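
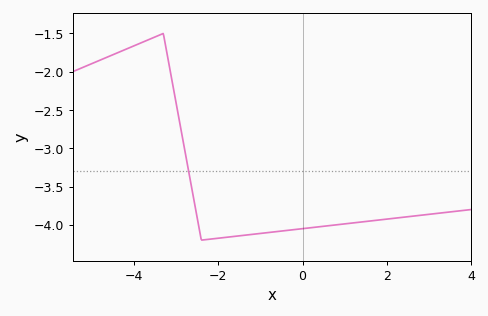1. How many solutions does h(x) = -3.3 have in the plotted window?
1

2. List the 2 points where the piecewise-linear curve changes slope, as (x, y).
(-3.3, -1.5); (-2.4, -4.2)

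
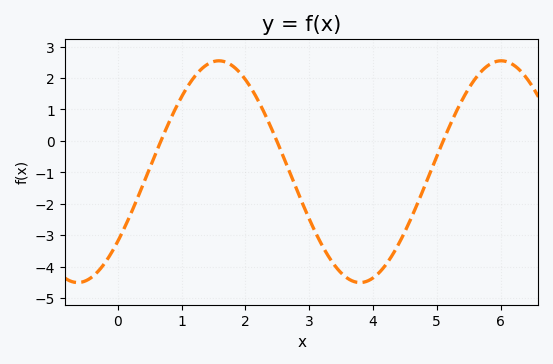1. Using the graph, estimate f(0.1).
-2.79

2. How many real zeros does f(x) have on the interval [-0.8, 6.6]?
3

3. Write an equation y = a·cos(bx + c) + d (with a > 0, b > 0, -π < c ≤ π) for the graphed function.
y = 3.53cos(1.42x - 2.25) - 0.98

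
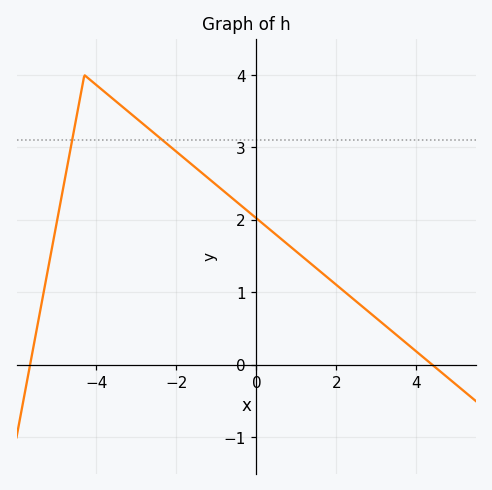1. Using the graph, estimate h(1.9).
1.1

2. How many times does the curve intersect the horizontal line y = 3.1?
2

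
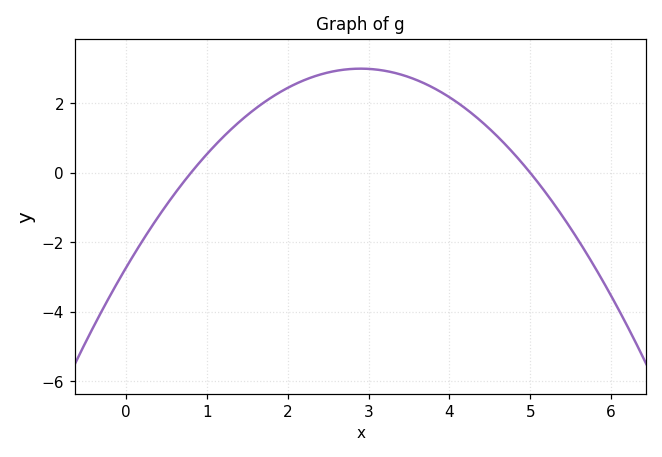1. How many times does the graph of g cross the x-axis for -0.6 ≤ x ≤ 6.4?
2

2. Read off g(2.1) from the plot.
2.56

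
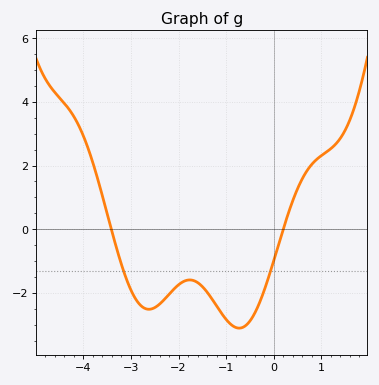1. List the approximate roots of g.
-3.4, 0.2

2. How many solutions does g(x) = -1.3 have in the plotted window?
2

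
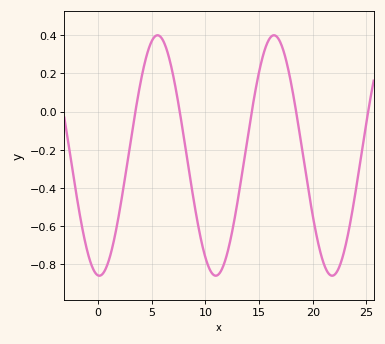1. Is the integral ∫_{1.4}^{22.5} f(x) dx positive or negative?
negative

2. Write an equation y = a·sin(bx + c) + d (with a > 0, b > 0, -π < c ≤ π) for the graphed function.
y = 0.63sin(0.58x - 1.65) - 0.23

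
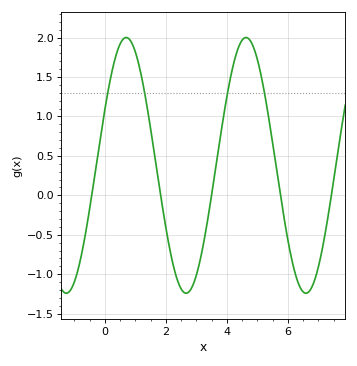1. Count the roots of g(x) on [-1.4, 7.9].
5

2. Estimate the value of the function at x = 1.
1.8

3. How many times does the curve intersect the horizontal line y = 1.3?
4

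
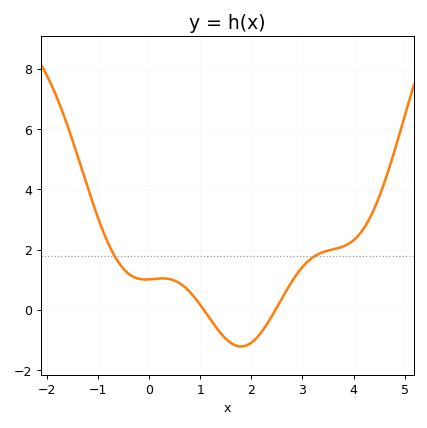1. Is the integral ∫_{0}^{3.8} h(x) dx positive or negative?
positive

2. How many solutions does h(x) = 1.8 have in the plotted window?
2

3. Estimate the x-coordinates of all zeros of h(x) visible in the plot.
1.1, 2.5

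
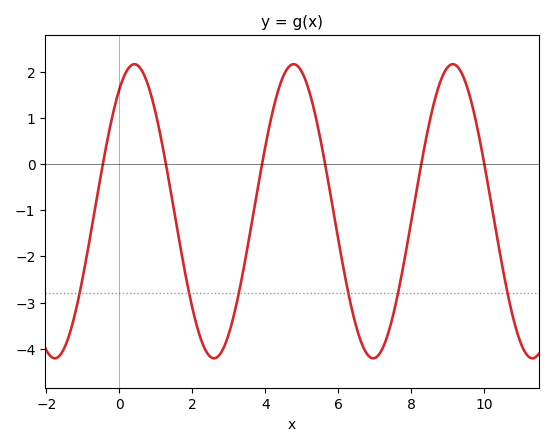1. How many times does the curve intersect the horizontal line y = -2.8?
6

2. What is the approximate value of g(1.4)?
-0.562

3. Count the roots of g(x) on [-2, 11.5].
6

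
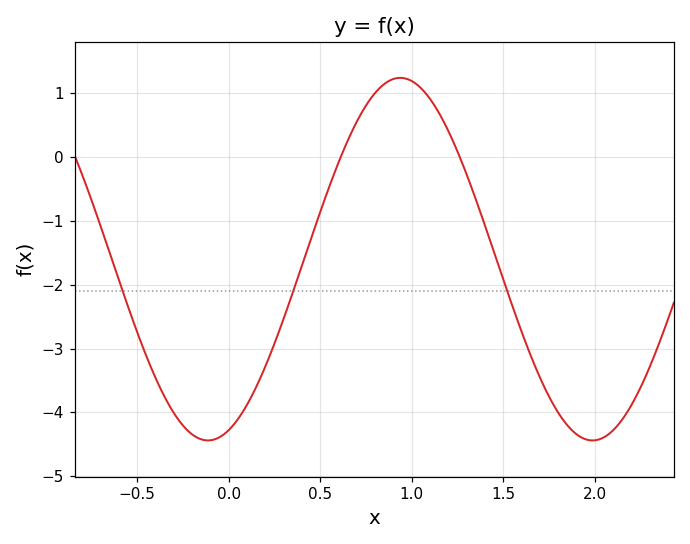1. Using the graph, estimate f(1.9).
-4.34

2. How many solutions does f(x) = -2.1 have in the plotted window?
3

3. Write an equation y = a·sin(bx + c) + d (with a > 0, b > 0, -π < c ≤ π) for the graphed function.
y = 2.84sin(2.99x - 1.23) - 1.6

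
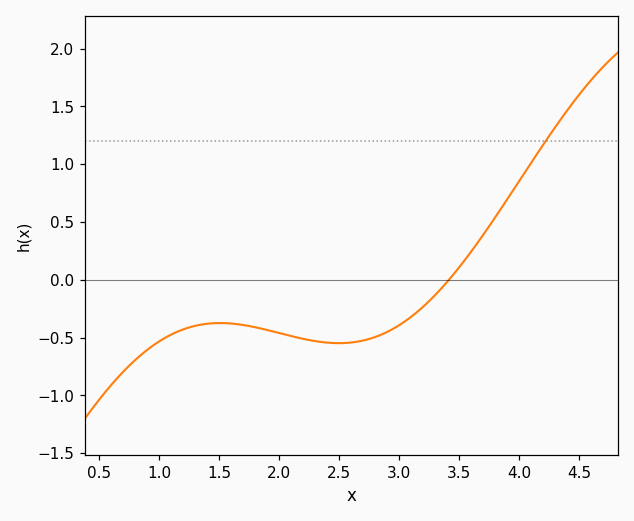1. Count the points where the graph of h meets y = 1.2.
1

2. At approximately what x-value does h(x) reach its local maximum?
1.51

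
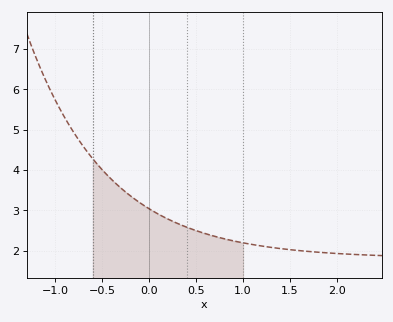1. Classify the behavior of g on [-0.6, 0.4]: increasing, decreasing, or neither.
decreasing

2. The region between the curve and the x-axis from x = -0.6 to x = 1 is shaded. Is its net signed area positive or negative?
positive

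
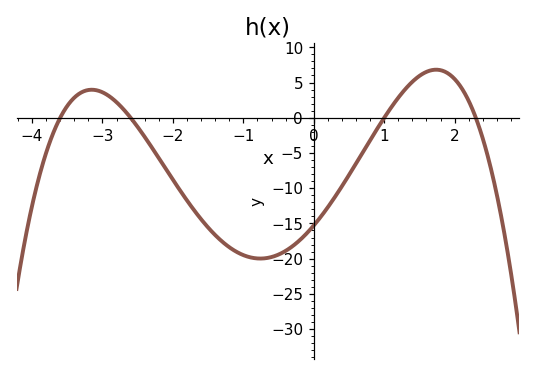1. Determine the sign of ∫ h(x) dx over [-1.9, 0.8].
negative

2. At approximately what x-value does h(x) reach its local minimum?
-0.8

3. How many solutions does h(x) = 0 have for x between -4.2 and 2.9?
4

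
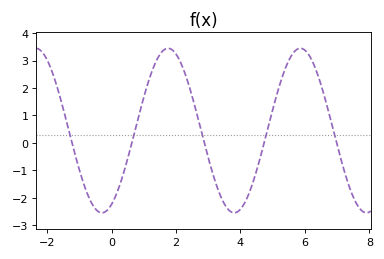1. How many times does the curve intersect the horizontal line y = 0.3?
5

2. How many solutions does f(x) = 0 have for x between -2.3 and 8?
5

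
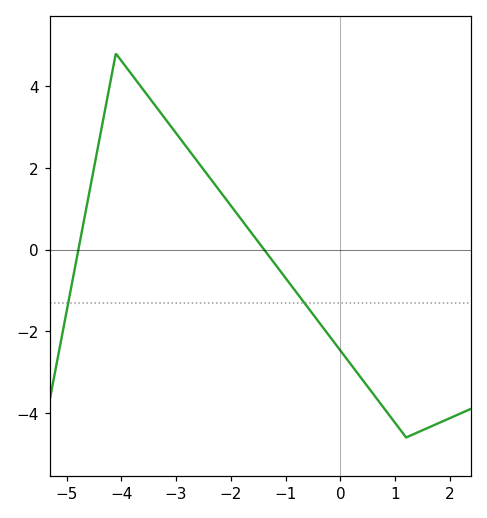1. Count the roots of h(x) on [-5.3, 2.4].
2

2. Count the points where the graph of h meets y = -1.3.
2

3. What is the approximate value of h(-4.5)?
2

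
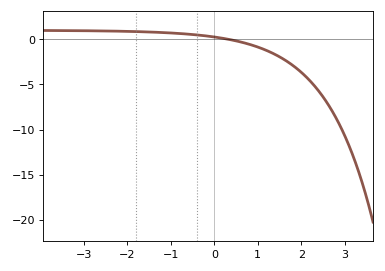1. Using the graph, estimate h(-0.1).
0.325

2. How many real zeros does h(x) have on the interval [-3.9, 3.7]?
1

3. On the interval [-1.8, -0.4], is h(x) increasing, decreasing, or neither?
decreasing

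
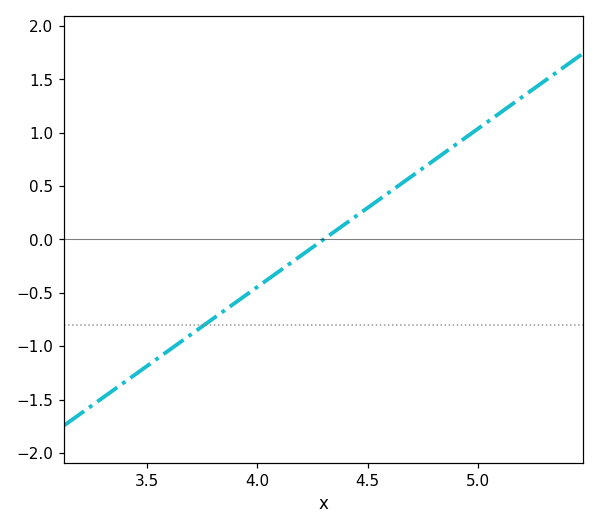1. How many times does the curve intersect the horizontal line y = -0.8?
1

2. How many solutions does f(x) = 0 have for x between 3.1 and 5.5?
1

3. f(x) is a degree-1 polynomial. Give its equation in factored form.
y = 1.48(x - 4.3)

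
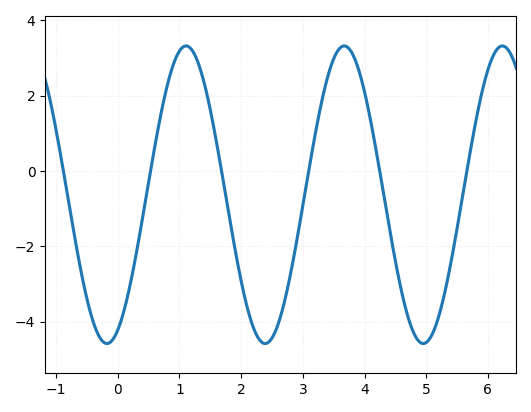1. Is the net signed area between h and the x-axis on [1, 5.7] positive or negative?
negative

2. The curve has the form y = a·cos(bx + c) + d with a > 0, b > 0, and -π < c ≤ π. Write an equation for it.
y = 3.95cos(2.45x - 2.71) - 0.63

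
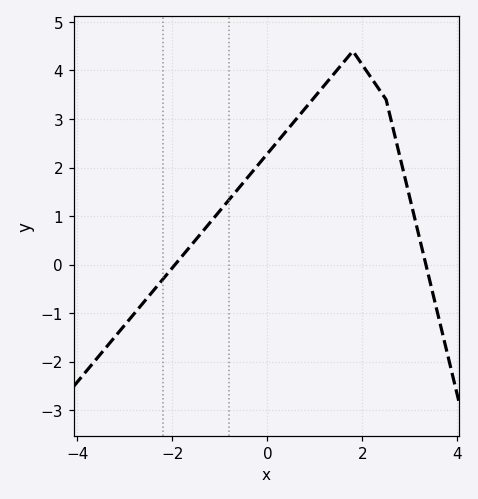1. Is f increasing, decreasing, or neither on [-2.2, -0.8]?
increasing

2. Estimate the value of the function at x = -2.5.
-0.6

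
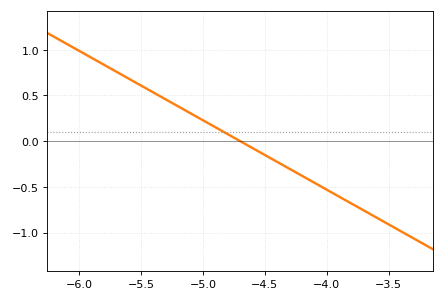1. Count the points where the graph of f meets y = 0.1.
1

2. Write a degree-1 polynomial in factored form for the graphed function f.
y = -0.76(x + 4.7)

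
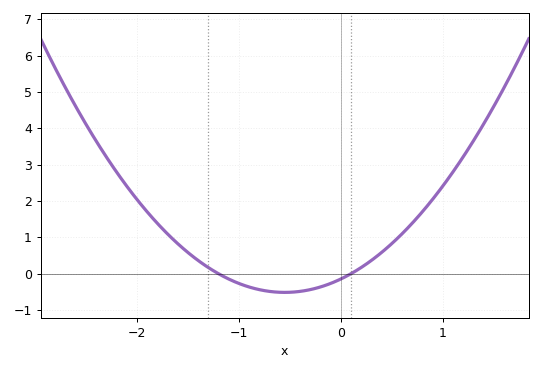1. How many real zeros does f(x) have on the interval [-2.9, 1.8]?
2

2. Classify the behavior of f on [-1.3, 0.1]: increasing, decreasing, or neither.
neither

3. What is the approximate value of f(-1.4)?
0.4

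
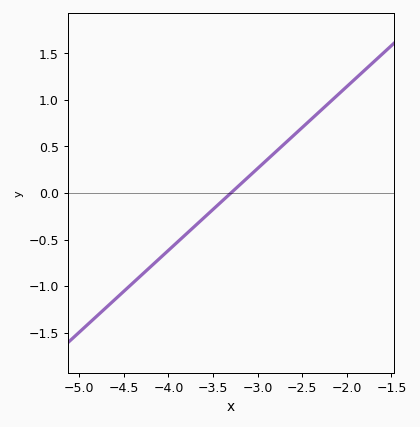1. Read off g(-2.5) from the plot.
0.704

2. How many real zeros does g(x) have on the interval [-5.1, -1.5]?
1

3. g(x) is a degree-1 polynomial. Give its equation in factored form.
y = 0.88(x + 3.3)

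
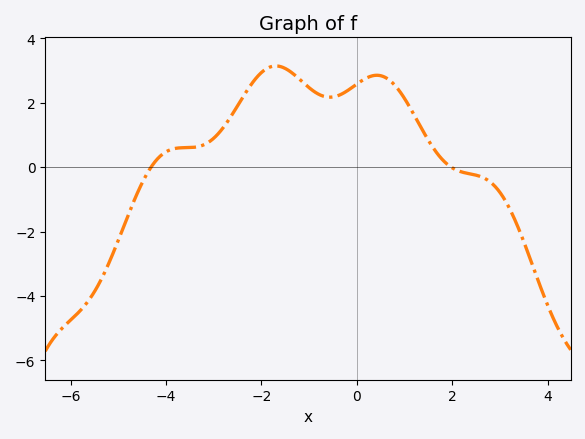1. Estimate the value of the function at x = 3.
-0.784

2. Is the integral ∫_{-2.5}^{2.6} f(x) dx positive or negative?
positive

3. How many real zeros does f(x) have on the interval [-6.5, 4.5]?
2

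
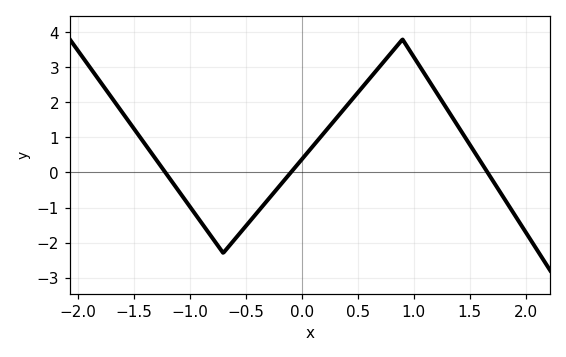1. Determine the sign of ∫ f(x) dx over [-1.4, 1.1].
positive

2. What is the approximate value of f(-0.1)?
-0.013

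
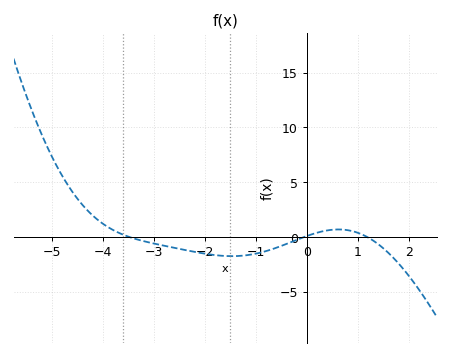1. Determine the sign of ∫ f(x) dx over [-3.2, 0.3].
negative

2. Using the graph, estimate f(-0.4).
-0.616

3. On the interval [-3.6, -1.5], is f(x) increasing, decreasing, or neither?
decreasing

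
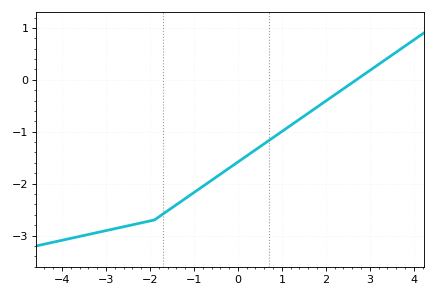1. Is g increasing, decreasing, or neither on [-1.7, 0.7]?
increasing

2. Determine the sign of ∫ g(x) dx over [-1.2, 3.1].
negative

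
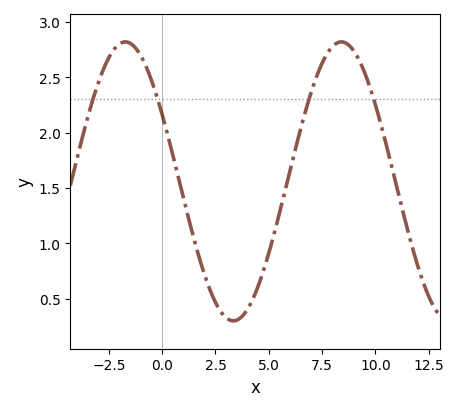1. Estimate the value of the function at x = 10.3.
2.05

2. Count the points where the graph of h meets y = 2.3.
4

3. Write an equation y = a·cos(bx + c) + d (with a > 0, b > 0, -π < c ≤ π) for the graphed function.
y = 1.26cos(0.62x + 1.1) + 1.56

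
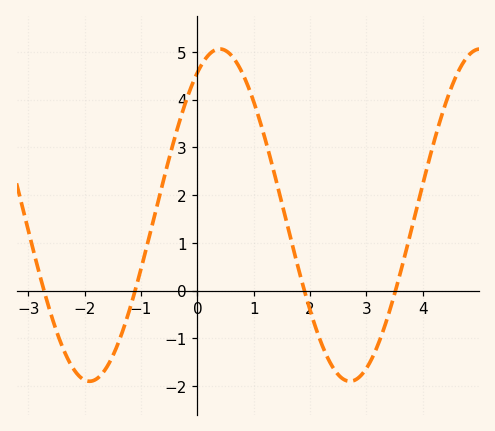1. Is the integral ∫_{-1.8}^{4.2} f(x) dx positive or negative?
positive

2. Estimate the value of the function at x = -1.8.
-1.9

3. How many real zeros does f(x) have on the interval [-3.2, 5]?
4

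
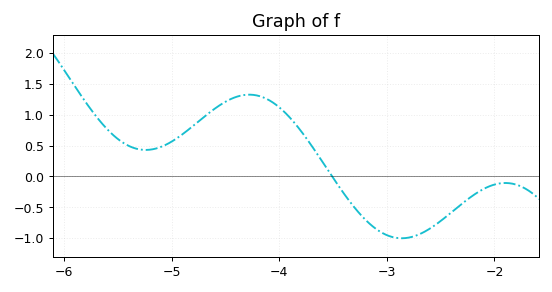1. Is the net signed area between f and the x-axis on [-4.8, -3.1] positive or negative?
positive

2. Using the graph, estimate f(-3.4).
-0.25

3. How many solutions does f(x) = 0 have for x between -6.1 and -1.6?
1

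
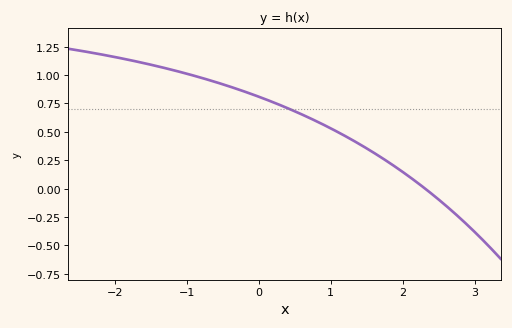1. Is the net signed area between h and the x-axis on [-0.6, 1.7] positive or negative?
positive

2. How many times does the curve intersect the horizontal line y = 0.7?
1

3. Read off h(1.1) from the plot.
0.498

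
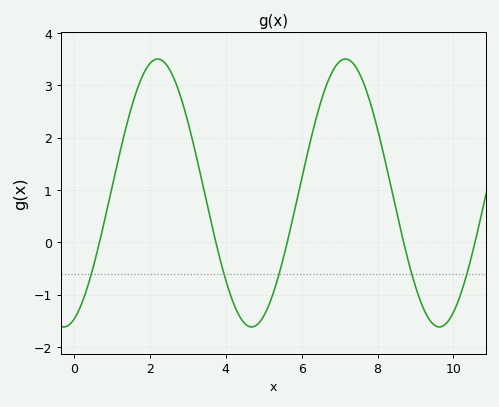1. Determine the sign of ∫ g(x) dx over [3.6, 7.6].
positive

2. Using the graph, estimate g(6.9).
3.4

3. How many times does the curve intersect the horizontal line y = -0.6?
5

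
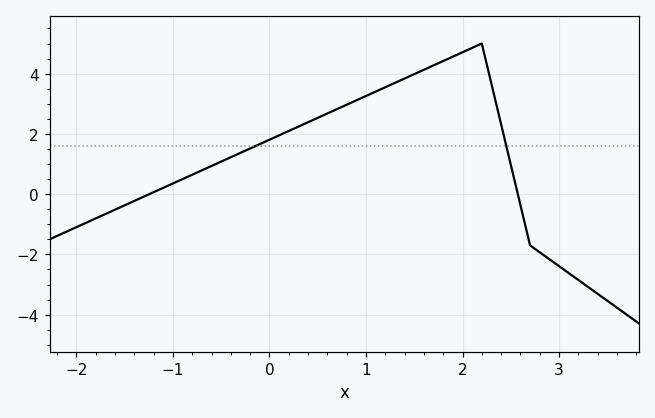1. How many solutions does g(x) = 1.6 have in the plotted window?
2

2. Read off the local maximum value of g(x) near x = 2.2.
5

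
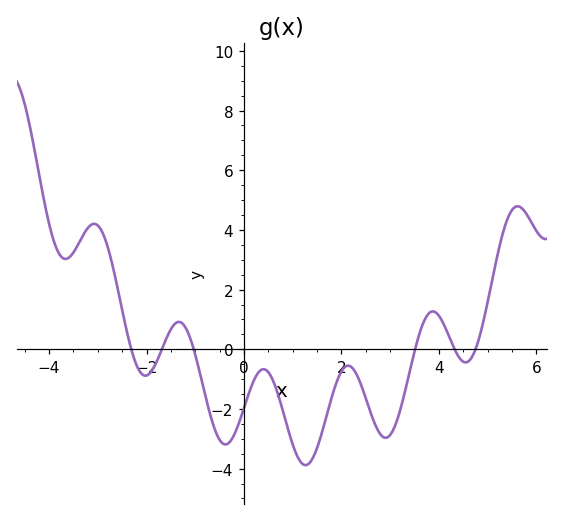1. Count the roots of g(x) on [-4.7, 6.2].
6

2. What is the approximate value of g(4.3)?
0.087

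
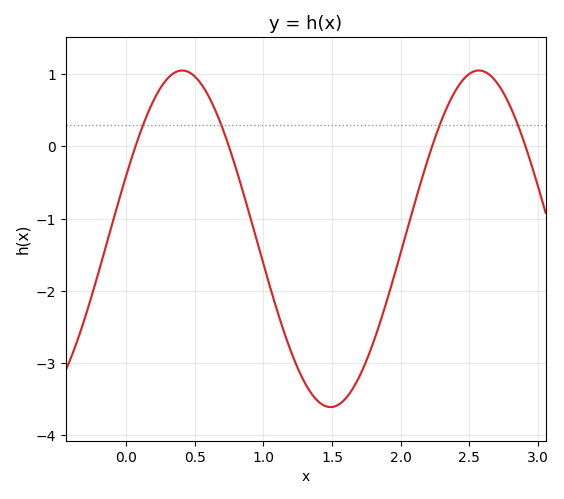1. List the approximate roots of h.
0.05, 0.75, 2.25, 2.9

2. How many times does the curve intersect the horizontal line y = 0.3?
4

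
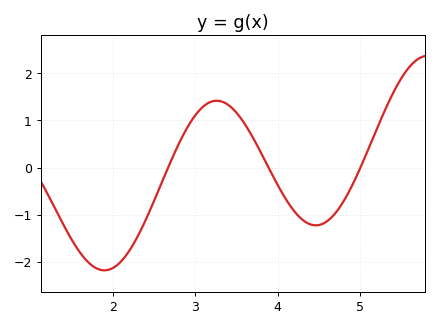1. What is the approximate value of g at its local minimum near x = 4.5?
-1.22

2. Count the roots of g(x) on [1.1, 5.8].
3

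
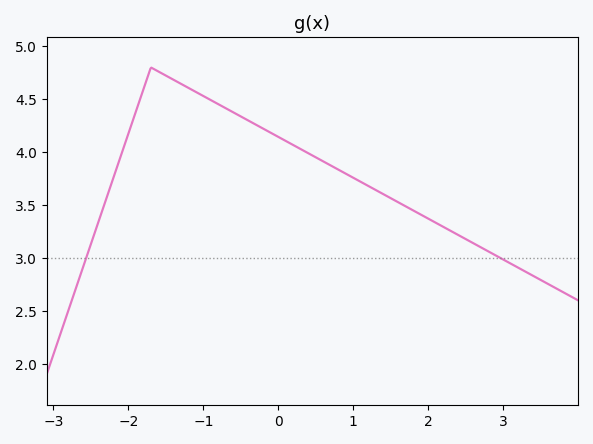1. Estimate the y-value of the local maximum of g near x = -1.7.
4.8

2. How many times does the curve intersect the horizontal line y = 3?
2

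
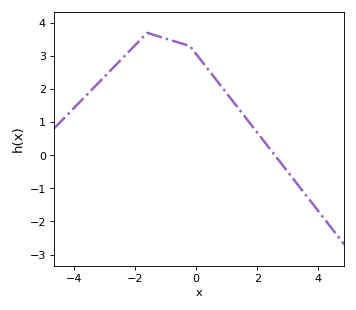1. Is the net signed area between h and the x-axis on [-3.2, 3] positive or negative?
positive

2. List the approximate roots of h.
2.58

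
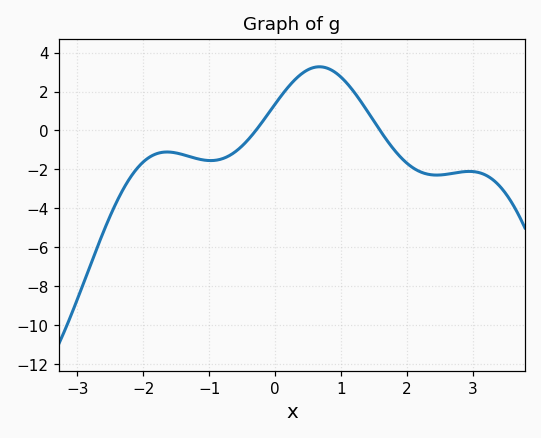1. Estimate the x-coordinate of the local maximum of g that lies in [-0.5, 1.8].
0.675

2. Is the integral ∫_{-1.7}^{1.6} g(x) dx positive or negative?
positive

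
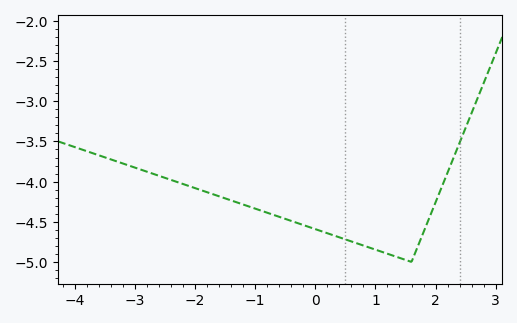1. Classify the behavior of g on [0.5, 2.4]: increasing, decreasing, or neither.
neither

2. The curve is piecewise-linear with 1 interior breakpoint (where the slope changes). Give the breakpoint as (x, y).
(1.6, -5)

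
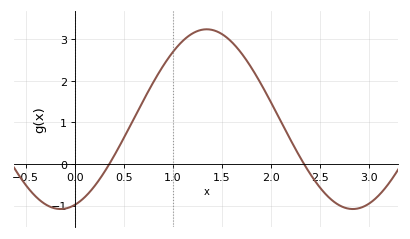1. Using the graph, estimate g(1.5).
3.13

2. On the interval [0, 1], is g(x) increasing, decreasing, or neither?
increasing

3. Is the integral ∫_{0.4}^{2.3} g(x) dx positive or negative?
positive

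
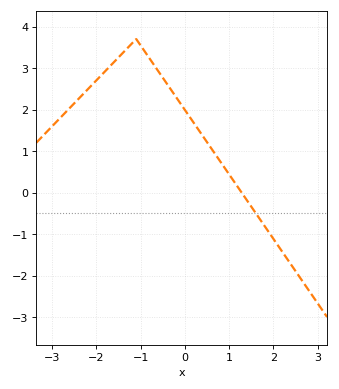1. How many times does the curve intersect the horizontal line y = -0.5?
1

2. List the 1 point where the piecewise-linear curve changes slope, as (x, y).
(-1.1, 3.7)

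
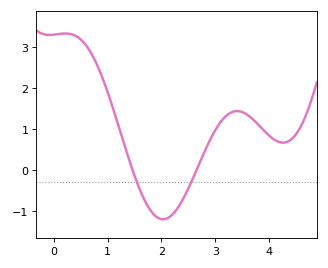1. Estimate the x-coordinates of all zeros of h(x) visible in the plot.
1.5, 2.7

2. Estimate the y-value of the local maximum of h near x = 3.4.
1.4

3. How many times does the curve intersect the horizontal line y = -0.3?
2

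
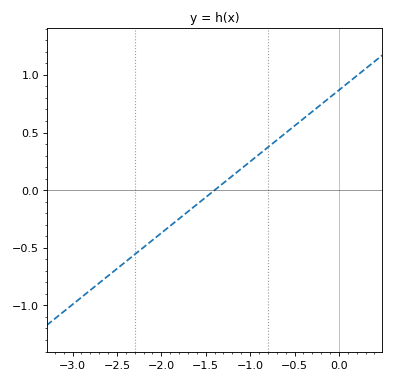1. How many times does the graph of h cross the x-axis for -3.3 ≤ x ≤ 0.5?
1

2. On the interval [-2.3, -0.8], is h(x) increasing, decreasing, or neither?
increasing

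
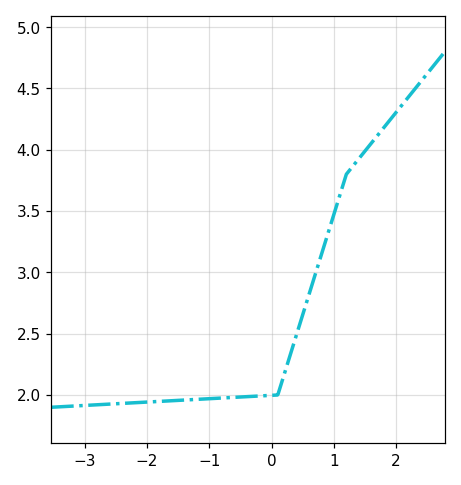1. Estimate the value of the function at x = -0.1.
1.99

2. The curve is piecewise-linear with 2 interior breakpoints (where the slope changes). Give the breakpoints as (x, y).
(0.1, 2); (1.2, 3.8)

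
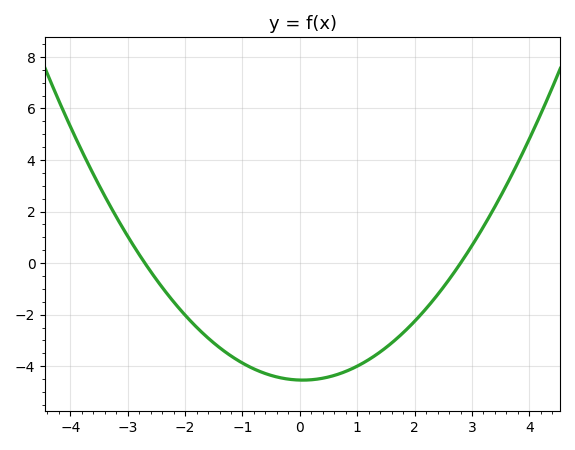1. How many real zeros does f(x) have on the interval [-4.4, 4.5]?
2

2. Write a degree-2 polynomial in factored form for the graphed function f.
y = 0.6(x + 2.7)(x - 2.8)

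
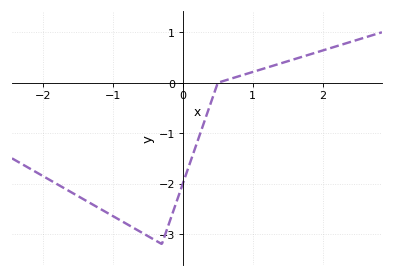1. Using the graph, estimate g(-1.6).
-2.2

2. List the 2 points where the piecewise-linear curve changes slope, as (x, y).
(-0.3, -3.2); (0.5, 0)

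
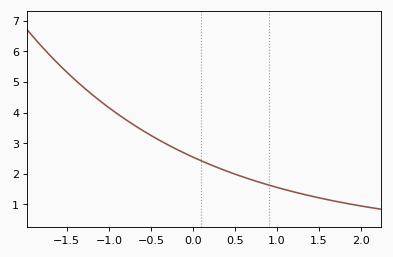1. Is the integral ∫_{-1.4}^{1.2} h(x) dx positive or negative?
positive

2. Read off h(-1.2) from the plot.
4.6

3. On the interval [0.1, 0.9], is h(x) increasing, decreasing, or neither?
decreasing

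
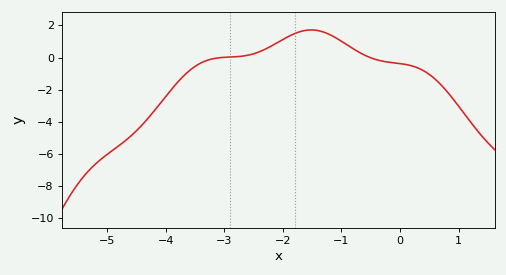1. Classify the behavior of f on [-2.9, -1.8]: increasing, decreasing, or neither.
increasing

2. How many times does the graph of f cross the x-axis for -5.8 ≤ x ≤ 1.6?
2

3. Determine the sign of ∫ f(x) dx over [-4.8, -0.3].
negative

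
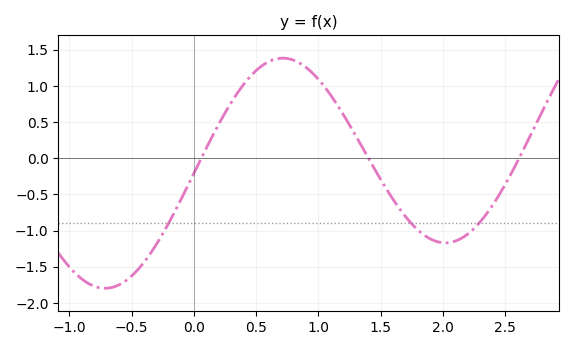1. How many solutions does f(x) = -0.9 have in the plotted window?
3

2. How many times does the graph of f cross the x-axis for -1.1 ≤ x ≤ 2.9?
3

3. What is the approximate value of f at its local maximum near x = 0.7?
1.38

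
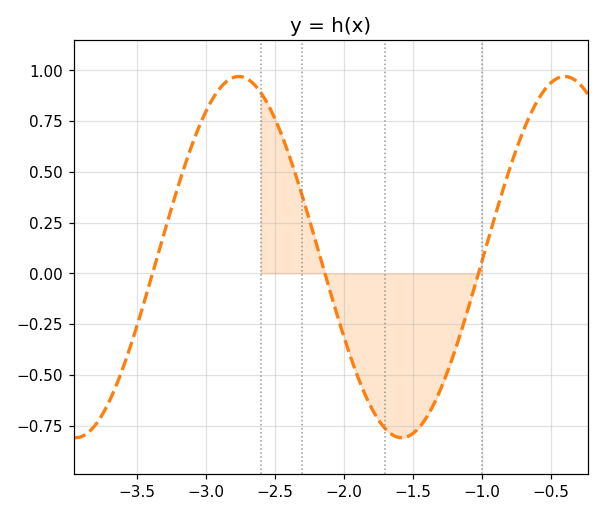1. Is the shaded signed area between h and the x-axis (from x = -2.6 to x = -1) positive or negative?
negative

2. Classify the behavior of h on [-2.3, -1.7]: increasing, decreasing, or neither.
decreasing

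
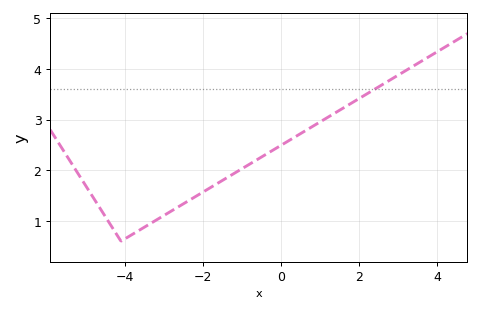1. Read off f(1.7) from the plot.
3.3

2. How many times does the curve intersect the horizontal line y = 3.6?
1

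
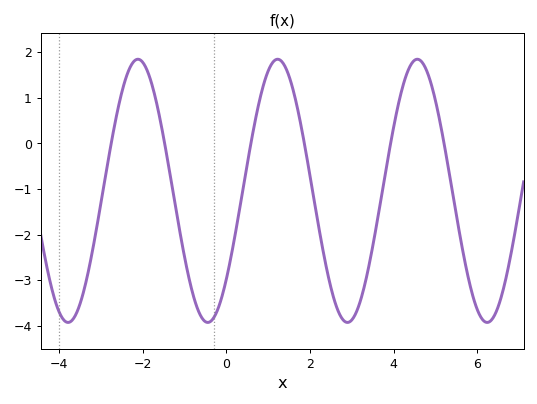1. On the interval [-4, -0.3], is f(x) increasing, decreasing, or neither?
neither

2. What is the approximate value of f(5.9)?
-3.37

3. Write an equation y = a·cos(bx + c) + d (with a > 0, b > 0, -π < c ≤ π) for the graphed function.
y = 2.89cos(1.88x - 2.3) - 1.04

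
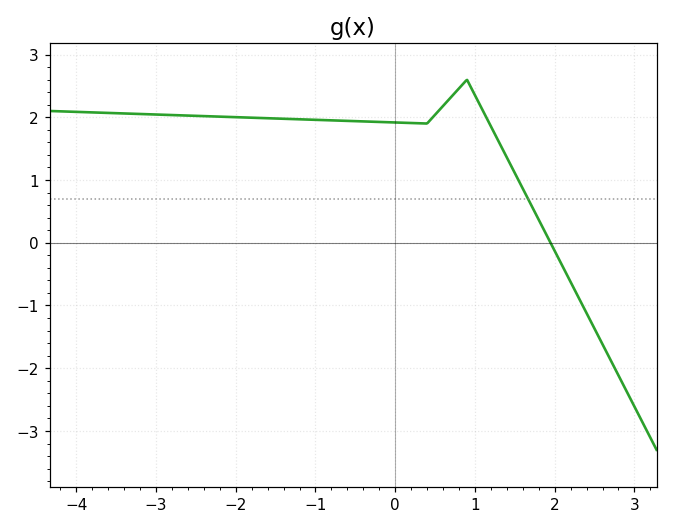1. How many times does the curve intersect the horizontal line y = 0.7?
1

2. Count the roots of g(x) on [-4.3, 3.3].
1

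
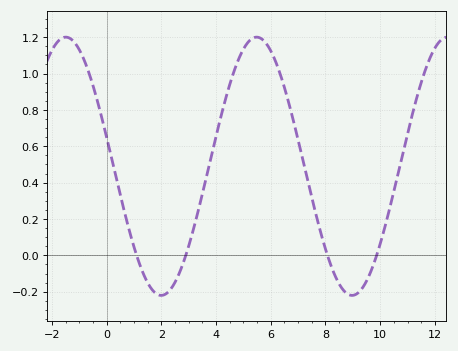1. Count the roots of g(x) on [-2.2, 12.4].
4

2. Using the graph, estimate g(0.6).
0.26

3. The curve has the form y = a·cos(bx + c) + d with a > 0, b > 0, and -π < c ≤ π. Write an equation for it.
y = 0.71cos(0.9x + 1.3) + 0.49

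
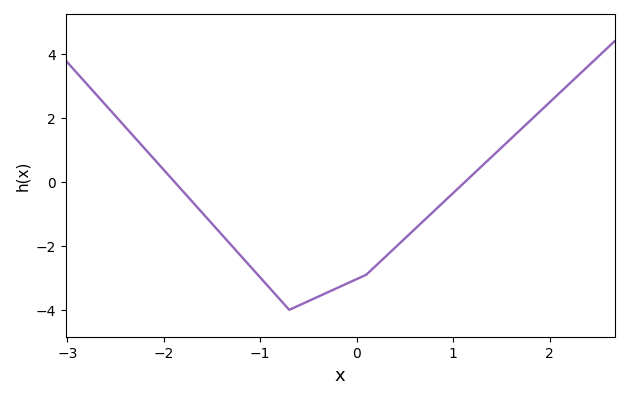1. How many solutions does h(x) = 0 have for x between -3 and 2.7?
2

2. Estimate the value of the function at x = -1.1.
-2.65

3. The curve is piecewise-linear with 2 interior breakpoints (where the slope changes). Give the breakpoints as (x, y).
(-0.7, -4); (0.1, -2.9)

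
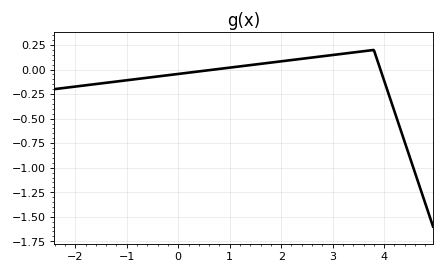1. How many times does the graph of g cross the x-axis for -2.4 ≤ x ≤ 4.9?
2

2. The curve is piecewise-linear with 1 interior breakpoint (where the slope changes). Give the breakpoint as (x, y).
(3.8, 0.2)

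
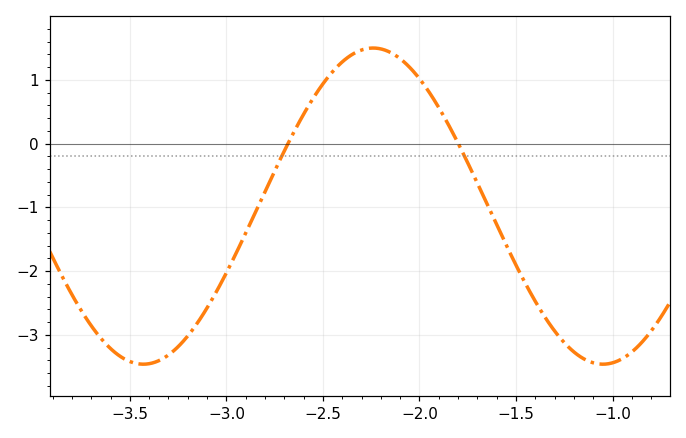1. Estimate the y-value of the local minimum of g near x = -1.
-3.5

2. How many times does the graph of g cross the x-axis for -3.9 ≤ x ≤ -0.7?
2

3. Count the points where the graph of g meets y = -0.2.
2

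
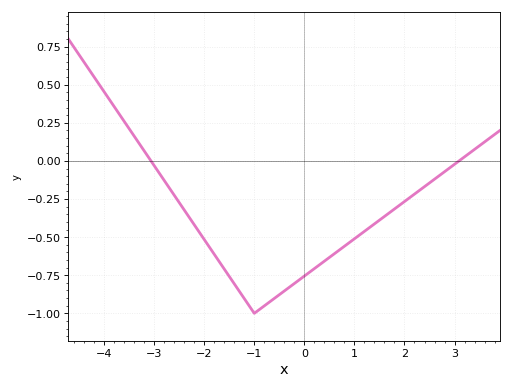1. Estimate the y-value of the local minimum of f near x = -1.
-0.999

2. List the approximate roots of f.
-3.06, 3.09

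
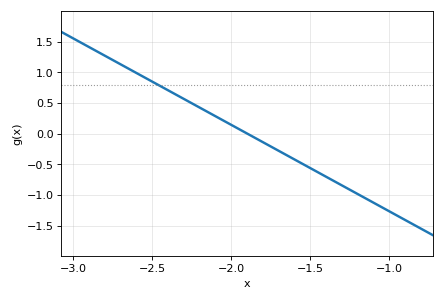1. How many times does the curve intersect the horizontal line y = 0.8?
1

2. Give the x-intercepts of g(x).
-1.9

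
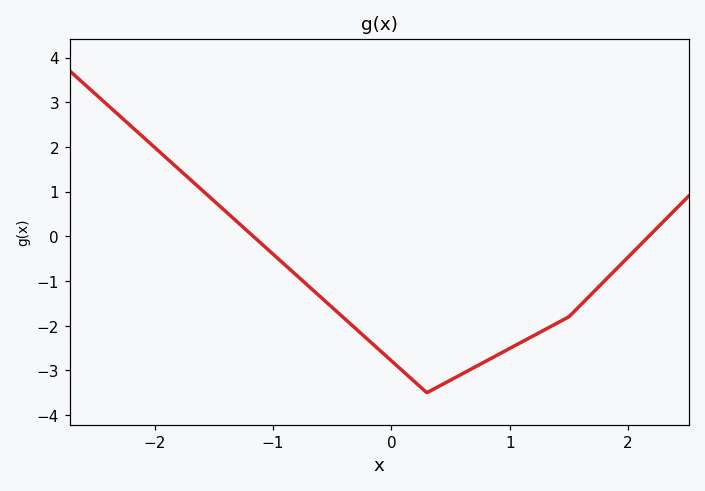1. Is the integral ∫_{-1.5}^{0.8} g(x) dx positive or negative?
negative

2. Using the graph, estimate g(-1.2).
0.081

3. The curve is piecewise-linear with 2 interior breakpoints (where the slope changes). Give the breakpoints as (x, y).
(0.3, -3.5); (1.5, -1.8)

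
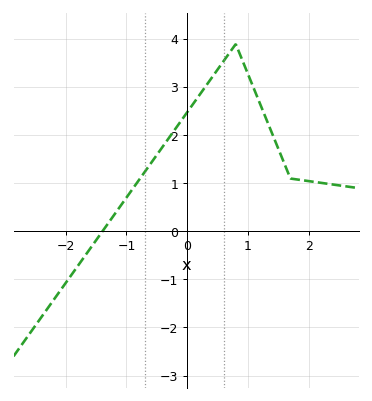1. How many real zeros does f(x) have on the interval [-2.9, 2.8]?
1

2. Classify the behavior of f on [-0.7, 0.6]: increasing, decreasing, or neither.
increasing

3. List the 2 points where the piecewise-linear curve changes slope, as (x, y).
(0.8, 3.9); (1.7, 1.1)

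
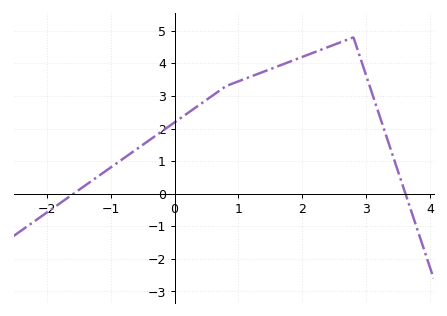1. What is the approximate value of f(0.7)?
3.16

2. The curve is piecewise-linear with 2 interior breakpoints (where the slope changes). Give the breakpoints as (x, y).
(0.8, 3.3); (2.8, 4.8)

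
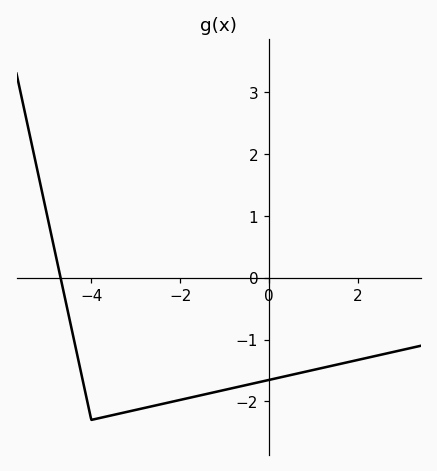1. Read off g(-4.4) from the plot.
-0.97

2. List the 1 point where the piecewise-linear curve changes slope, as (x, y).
(-4, -2.3)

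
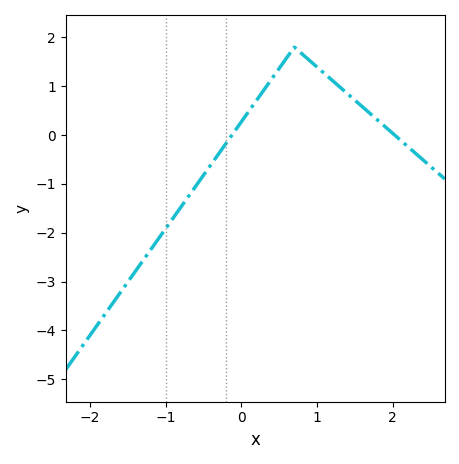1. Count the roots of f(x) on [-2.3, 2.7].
2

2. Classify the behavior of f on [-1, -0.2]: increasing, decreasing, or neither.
increasing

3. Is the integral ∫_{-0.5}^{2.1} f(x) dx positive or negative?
positive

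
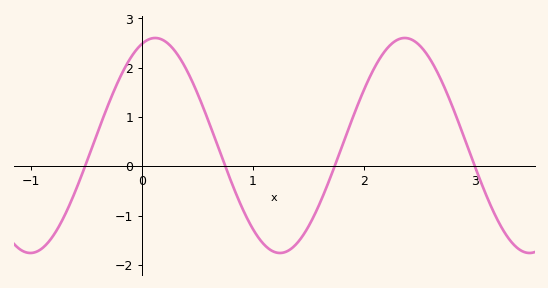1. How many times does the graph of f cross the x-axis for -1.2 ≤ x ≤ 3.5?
4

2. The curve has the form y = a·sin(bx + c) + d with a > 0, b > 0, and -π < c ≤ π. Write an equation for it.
y = 2.18sin(2.79x + 1.24) + 0.42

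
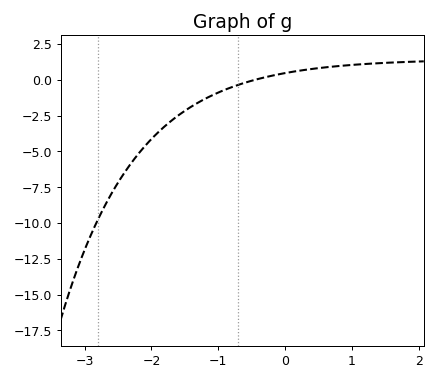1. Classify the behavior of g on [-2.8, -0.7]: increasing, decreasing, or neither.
increasing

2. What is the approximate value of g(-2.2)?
-5.2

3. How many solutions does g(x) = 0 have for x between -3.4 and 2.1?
1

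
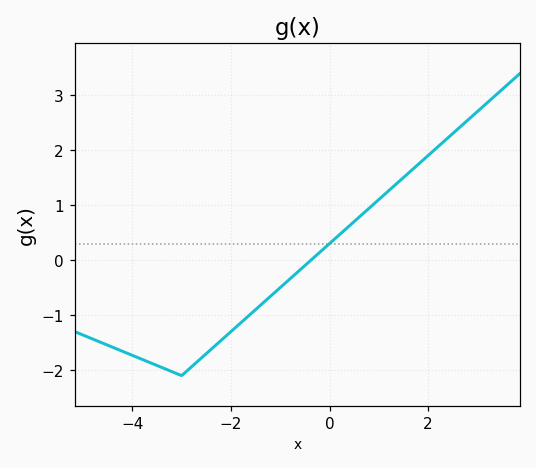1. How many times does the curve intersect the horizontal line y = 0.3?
1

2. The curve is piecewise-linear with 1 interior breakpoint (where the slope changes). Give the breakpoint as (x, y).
(-3, -2.1)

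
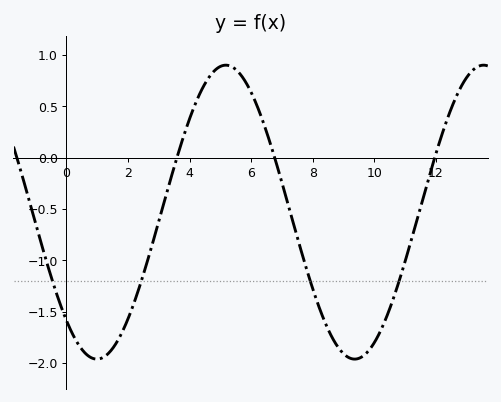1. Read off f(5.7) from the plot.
0.8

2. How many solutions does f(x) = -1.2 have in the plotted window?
4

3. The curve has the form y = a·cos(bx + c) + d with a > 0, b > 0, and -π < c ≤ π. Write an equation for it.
y = 1.43cos(0.75x + 2.4) - 0.53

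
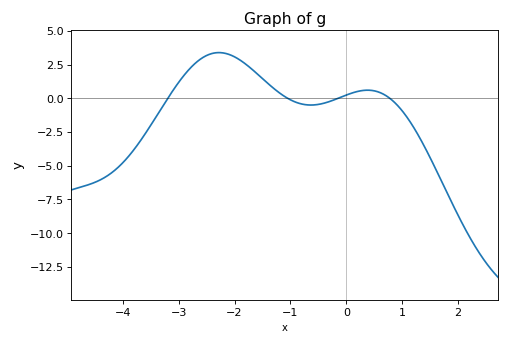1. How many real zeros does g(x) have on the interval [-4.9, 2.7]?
4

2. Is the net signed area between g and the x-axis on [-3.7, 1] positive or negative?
positive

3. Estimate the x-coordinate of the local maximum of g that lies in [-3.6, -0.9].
-2.2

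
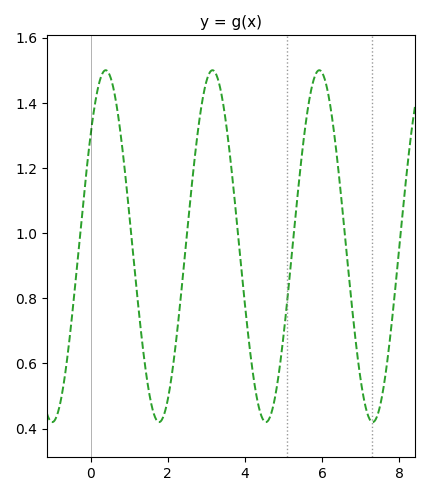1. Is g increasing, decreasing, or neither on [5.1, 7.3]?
neither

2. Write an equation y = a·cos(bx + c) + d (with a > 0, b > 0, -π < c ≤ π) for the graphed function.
y = 0.54cos(2.3x - 0.89) + 0.96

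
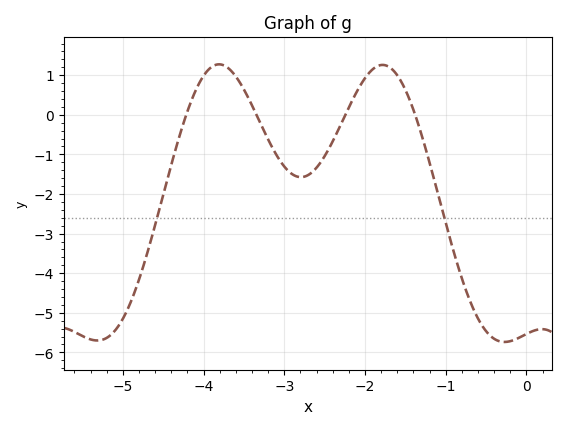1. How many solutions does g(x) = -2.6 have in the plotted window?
2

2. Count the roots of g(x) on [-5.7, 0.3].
4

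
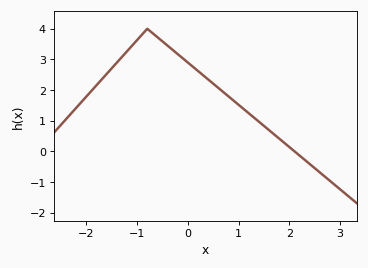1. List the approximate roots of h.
2.1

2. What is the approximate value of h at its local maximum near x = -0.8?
4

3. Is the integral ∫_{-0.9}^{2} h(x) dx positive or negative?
positive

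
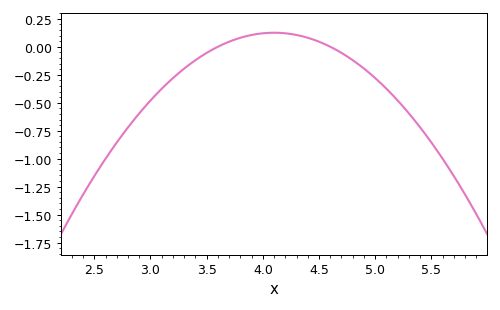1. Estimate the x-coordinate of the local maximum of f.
4.1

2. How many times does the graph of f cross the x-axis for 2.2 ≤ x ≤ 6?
2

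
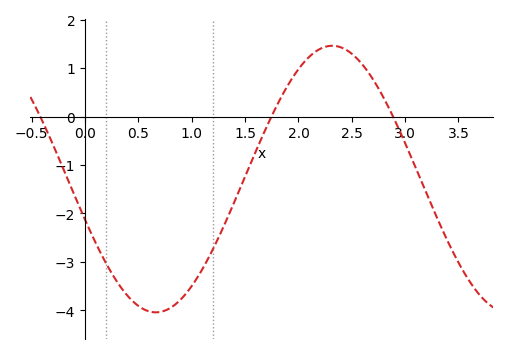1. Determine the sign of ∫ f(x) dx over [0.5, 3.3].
negative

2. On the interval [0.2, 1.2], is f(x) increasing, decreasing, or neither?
neither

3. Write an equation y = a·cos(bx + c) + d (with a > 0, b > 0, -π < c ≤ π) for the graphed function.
y = 2.75cos(1.9x + 1.9) - 1.29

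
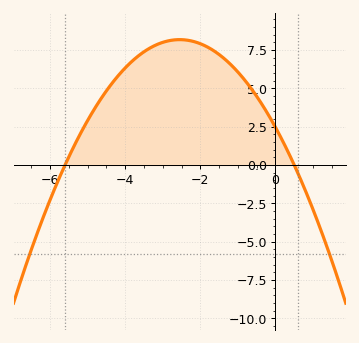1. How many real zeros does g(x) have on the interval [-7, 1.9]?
2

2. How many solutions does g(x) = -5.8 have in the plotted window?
2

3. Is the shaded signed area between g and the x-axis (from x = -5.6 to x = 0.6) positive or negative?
positive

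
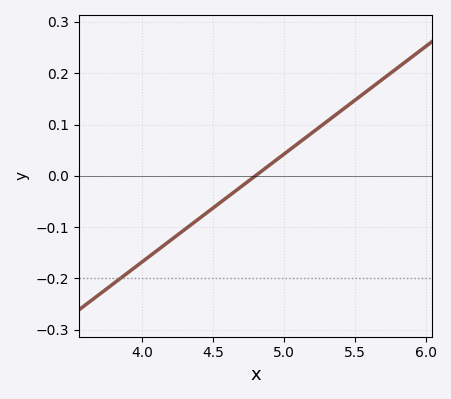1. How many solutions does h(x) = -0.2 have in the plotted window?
1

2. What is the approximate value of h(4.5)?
-0.063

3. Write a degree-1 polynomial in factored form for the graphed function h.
y = 0.21(x - 4.8)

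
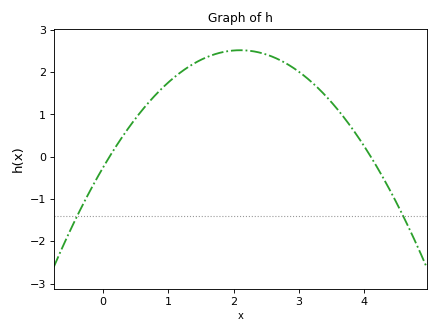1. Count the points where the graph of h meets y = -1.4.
2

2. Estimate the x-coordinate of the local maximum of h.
2.1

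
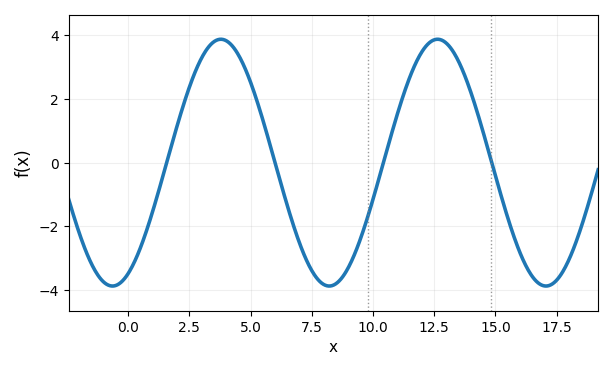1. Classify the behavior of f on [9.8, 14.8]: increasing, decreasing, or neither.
neither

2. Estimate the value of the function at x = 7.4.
-3.2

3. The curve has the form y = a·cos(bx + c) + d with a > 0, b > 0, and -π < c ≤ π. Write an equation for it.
y = 3.88cos(0.71x - 2.7) + 0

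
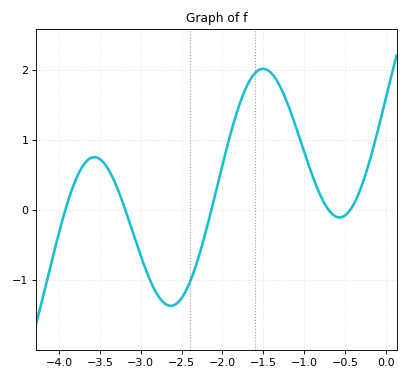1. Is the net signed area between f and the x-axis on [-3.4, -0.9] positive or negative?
positive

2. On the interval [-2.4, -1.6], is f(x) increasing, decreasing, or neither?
increasing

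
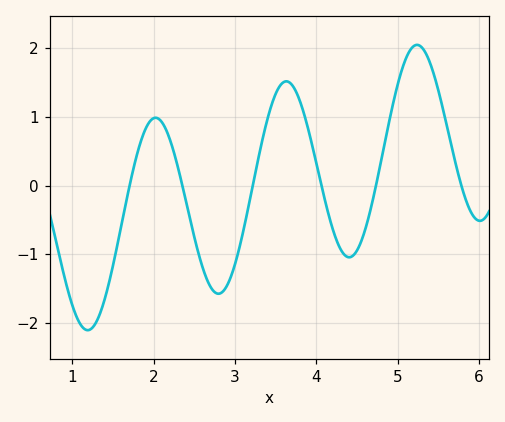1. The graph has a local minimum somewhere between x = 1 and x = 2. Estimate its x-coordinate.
1.19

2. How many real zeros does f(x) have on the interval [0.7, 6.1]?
6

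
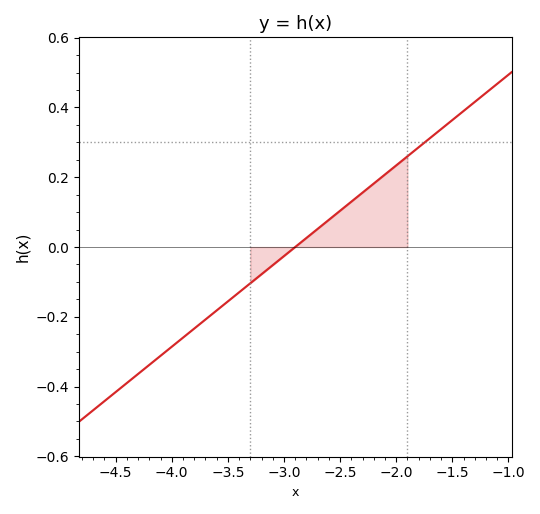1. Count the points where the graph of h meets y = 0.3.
1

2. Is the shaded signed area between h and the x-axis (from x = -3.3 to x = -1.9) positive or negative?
positive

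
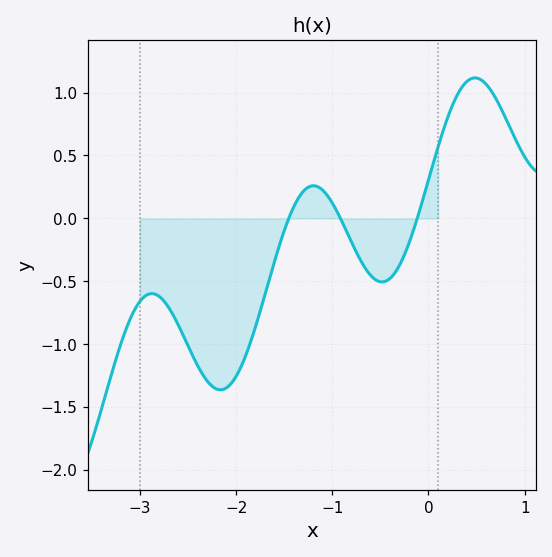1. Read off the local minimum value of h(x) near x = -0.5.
-0.504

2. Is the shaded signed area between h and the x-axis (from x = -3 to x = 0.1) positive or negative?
negative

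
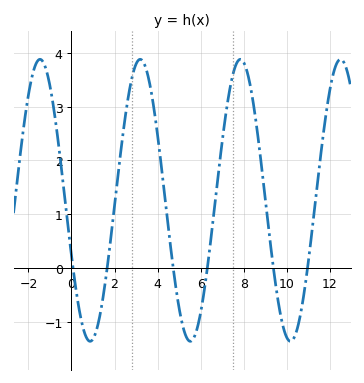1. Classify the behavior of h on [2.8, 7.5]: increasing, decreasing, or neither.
neither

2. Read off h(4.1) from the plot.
2.2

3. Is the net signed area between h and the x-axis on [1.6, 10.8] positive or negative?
positive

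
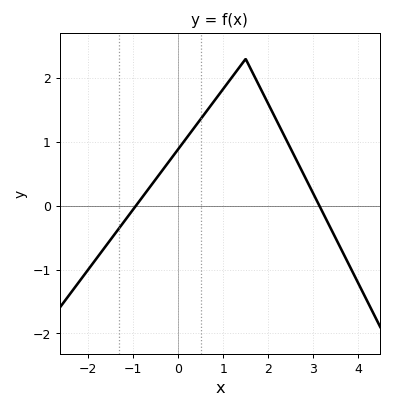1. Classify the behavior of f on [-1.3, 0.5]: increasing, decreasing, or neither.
increasing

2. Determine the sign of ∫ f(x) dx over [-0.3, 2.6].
positive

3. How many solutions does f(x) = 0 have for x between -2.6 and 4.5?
2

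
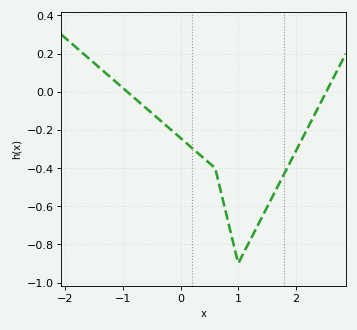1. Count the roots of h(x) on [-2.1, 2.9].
2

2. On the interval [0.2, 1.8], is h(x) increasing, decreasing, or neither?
neither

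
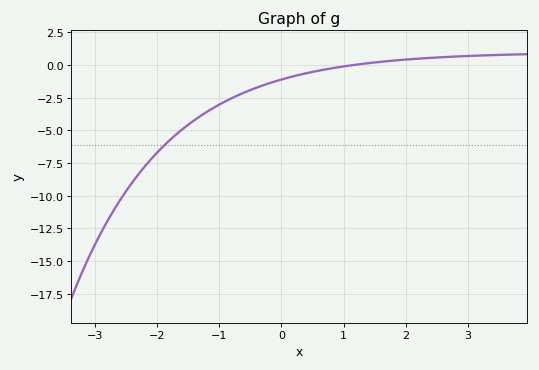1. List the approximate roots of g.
1.16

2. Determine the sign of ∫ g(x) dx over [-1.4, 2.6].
negative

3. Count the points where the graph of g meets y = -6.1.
1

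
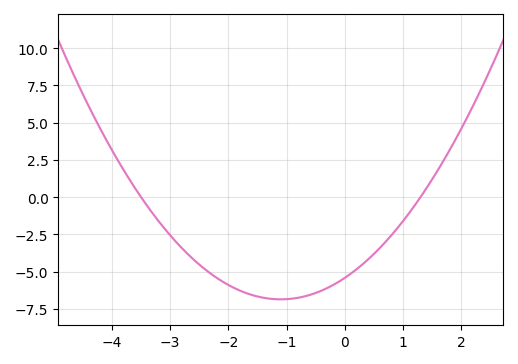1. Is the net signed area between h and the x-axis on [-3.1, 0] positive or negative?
negative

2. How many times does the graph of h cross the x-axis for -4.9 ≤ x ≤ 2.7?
2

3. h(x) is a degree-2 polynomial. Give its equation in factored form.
y = 1.19(x + 3.5)(x - 1.3)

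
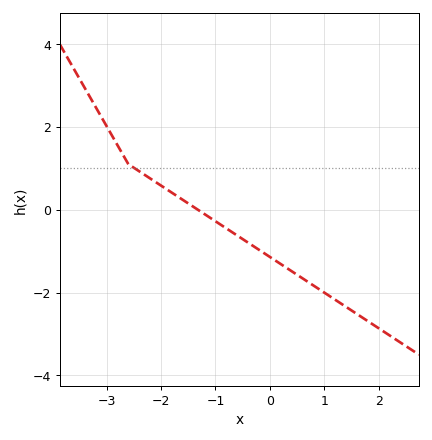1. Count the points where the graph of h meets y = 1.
1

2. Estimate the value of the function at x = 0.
-1.1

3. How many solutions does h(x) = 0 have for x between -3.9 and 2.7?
1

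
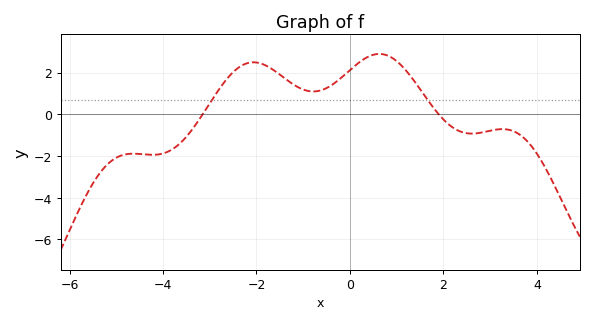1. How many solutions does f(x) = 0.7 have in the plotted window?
2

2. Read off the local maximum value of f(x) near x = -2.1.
2.5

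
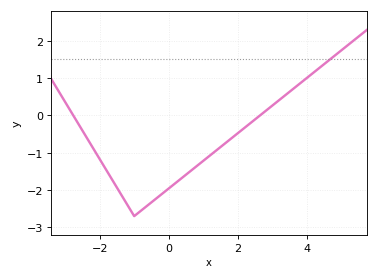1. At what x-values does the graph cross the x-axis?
-2.77, 2.65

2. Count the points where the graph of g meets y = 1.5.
1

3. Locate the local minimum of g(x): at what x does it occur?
-1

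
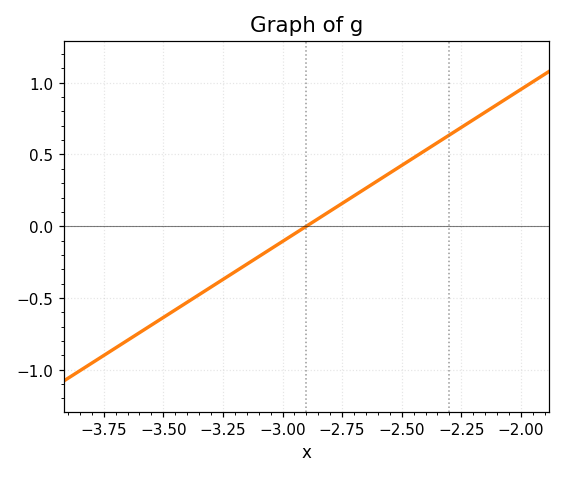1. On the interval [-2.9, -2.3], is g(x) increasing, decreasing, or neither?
increasing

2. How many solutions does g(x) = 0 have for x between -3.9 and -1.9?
1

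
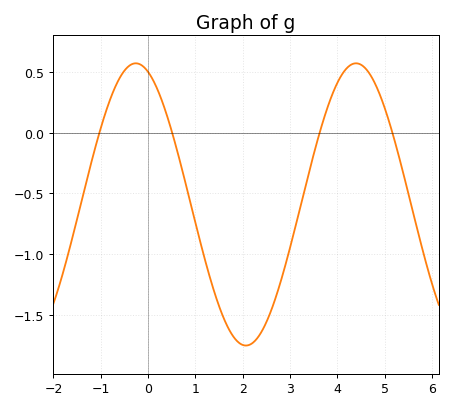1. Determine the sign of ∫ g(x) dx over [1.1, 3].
negative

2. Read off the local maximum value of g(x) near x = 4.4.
0.55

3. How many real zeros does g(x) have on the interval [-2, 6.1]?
4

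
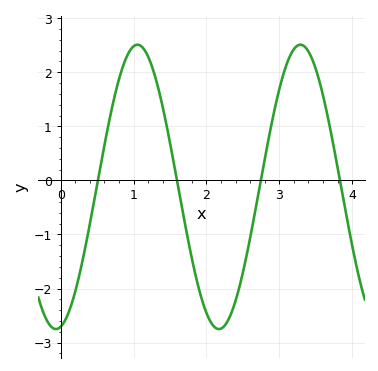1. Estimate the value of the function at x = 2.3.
-2.6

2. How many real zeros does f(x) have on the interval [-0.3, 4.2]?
4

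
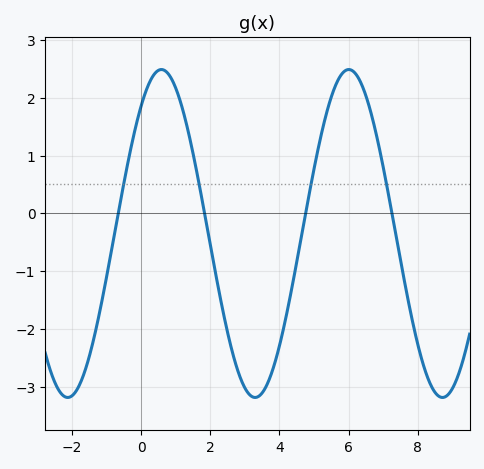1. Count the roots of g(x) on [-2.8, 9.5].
4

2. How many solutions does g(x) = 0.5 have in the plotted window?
4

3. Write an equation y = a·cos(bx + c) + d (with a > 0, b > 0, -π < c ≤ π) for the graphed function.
y = 2.84cos(1.2x - 0.68) - 0.35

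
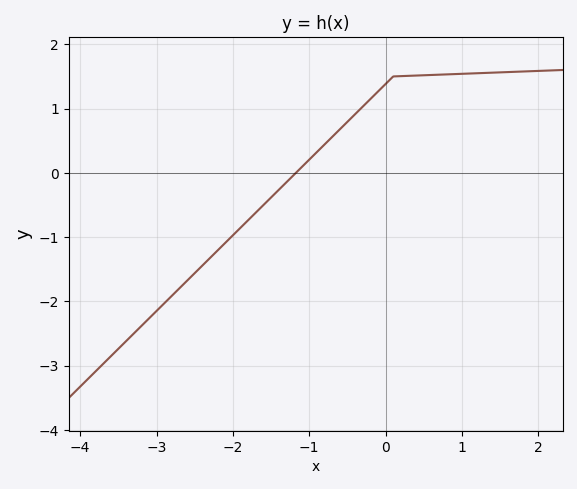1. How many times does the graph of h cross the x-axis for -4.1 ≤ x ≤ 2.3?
1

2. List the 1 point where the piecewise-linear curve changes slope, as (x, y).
(0.1, 1.5)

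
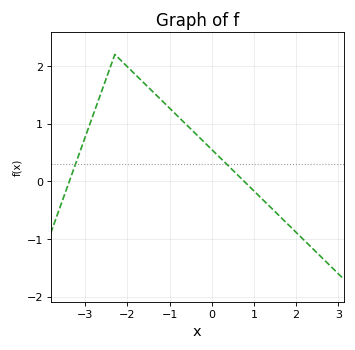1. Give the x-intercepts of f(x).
-3.38, 0.767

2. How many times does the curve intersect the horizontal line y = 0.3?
2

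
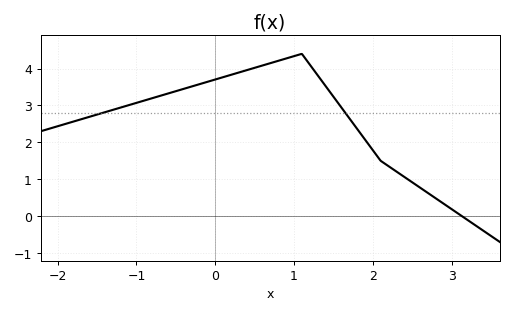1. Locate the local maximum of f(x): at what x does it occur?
1.1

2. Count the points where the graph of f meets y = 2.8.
2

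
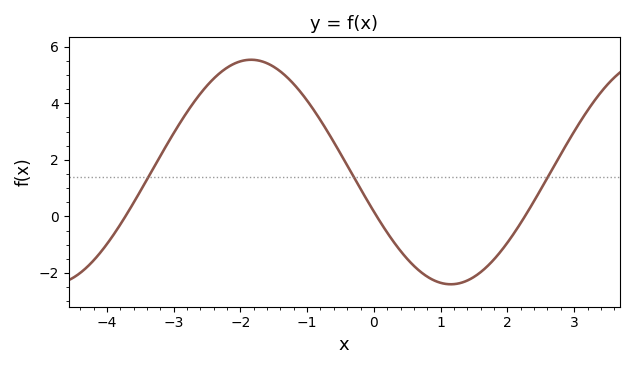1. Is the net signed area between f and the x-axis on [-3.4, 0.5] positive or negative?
positive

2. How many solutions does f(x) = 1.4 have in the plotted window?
3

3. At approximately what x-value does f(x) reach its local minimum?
1.2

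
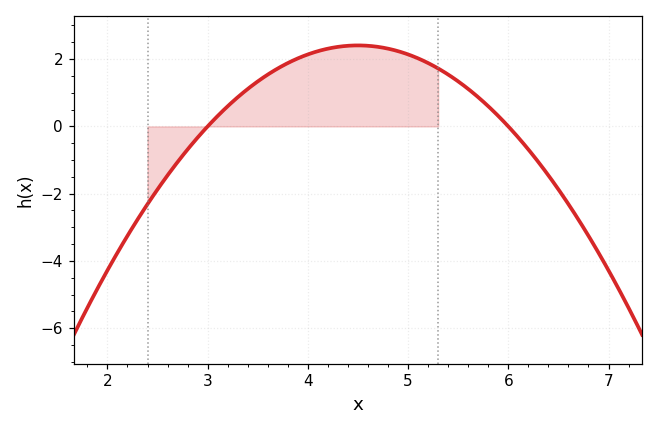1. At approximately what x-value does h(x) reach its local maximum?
4.5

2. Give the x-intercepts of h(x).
3, 6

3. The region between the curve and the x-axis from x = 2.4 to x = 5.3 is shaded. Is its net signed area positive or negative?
positive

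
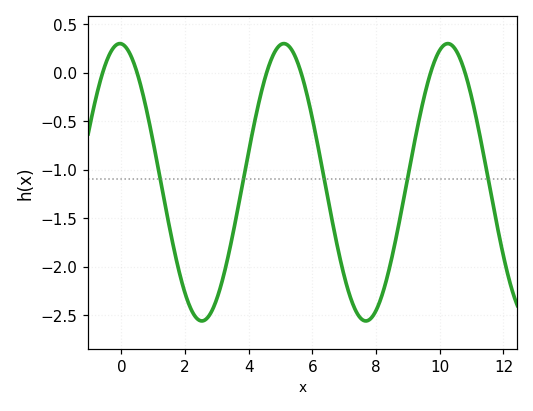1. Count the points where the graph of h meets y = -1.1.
5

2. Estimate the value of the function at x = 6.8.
-1.8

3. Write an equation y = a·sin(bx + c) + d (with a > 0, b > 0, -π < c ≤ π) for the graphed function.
y = 1.43sin(1.2x + 1.6) - 1.13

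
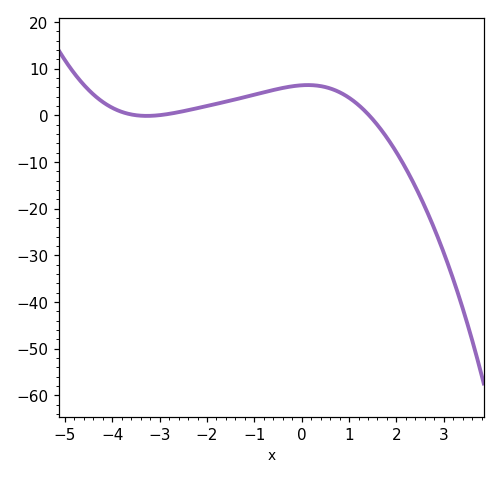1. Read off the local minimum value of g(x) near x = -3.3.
0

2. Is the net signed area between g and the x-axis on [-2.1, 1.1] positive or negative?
positive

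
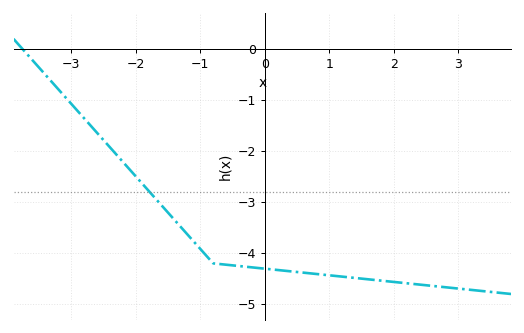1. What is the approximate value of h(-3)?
-1.07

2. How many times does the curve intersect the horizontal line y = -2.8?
1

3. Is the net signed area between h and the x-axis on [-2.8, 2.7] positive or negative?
negative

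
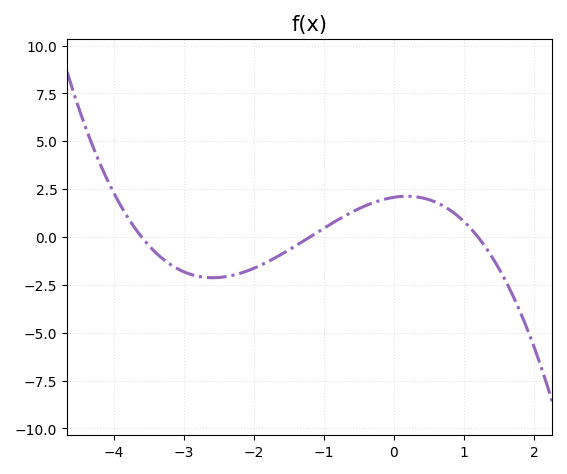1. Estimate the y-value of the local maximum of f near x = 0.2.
2.2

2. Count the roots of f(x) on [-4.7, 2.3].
3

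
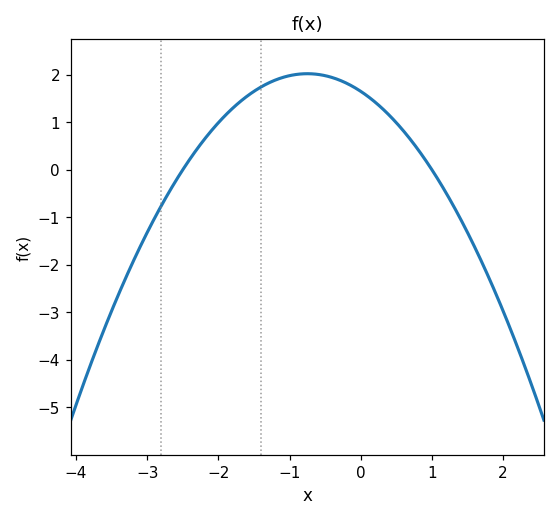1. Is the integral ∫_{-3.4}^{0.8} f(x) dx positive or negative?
positive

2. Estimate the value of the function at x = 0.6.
0.8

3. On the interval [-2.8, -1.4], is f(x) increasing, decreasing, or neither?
increasing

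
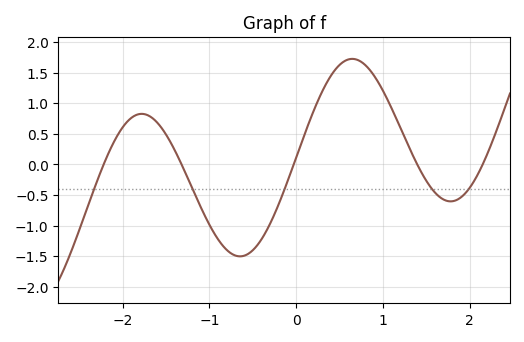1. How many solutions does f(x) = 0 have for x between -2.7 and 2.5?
5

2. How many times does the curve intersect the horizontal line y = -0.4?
5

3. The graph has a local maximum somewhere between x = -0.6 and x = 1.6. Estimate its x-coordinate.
0.6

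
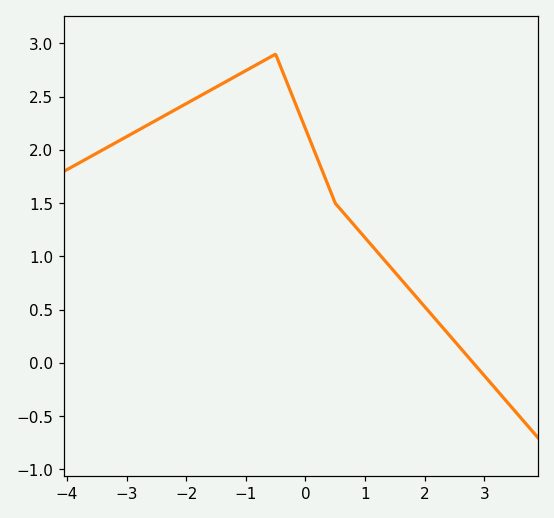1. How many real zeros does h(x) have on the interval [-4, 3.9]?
1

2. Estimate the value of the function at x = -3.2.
2.05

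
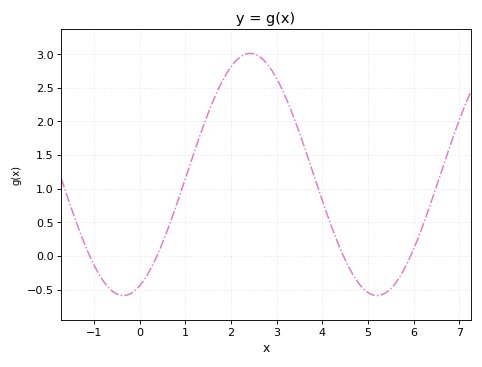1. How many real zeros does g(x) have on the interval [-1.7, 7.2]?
4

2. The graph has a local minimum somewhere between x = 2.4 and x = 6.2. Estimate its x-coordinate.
5.2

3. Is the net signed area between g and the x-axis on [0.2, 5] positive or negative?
positive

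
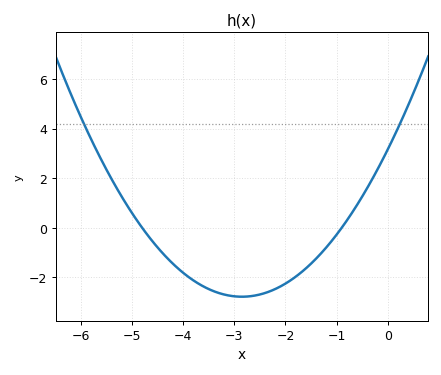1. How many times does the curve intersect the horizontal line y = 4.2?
2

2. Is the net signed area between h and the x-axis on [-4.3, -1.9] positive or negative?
negative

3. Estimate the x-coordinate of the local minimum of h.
-2.8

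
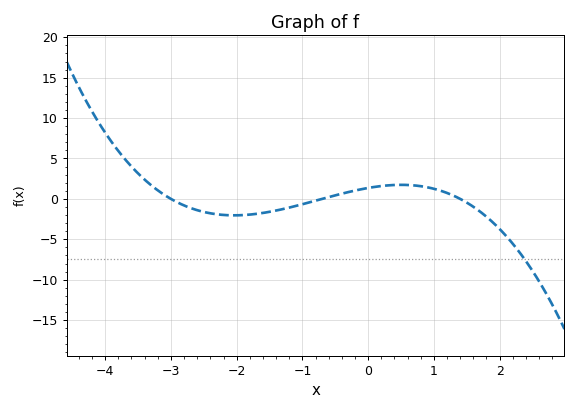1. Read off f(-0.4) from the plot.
0.646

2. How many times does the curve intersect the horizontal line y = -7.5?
1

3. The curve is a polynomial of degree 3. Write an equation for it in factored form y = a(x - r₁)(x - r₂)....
y = -0.46(x + 3)(x + 0.7)(x - 1.4)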